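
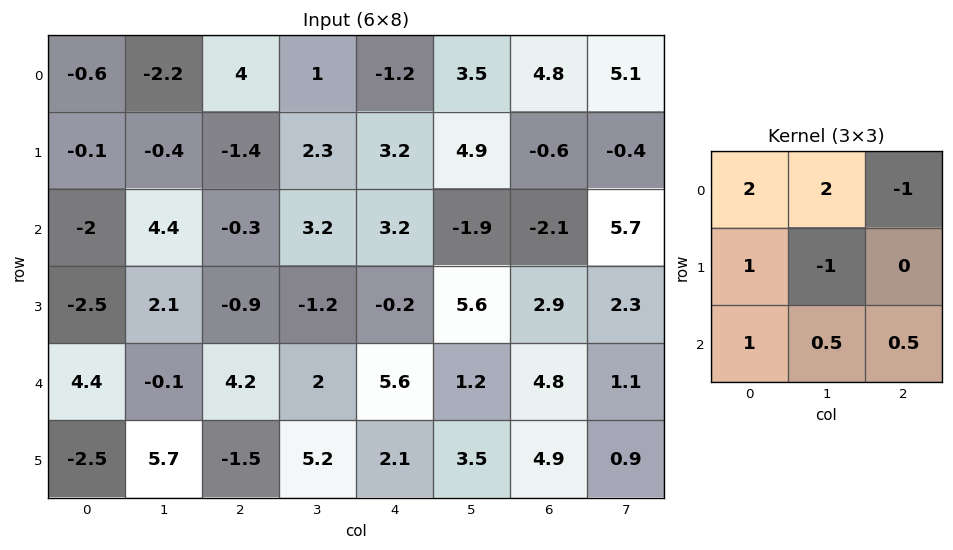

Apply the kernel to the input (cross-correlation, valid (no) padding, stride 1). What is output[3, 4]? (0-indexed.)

18.6

The receptive field on the input at this output position is [-0.2 5.6 2.9 / 5.6 1.2 4.8 / 2.1 3.5 4.9]. Elementwise product with the kernel and sum: -0.2·2 + 5.6·2 + 2.9·-1 + 5.6·1 + 1.2·-1 + 2.1·1 + 3.5·0.5 + 4.9·0.5.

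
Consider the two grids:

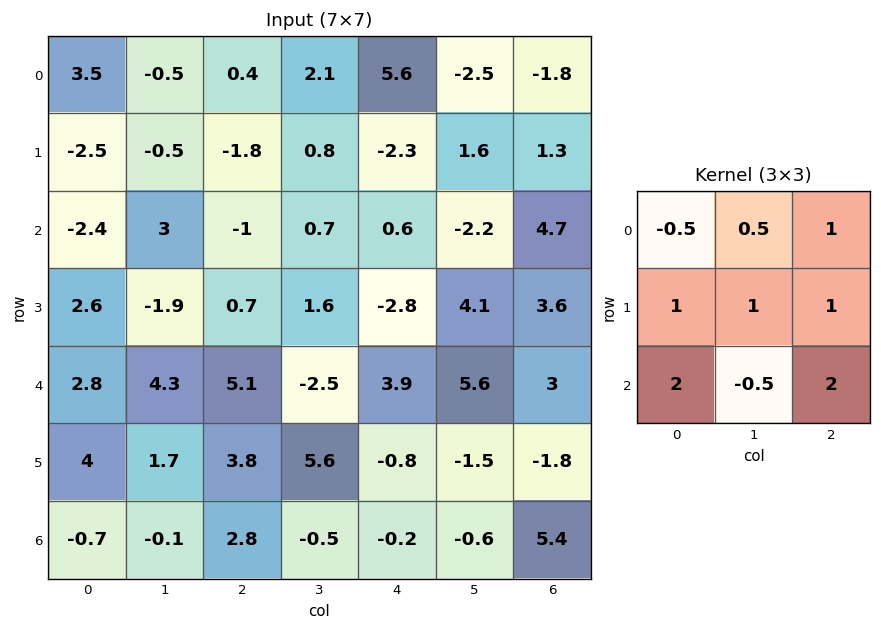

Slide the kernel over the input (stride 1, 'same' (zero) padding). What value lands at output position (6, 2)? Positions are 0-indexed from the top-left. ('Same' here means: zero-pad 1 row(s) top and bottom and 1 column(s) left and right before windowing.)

The receptive field on the zero-padded input at this output position is [1.7 3.8 5.6 / -0.1 2.8 -0.5 / 0 0 0]. Elementwise product with the kernel and sum: 1.7·-0.5 + 3.8·0.5 + 5.6·1 + -0.1·1 + 2.8·1 + -0.5·1 + 0·2 + 0·-0.5 + 0·2.

8.85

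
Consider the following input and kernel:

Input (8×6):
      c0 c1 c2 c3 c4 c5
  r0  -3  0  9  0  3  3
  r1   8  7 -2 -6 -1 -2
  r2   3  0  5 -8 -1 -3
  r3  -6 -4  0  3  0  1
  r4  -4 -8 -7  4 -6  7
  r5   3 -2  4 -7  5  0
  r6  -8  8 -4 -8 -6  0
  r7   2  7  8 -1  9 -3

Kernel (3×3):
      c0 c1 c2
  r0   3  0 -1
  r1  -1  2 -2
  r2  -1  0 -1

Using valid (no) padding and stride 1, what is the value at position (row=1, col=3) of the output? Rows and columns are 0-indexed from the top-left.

The receptive field on the input at this output position is [-6 -1 -2 / -8 -1 -3 / 3 0 1]. Elementwise product with the kernel and sum: -6·3 + -2·-1 + -8·-1 + -1·2 + -3·-2 + 3·-1 + 1·-1.

-8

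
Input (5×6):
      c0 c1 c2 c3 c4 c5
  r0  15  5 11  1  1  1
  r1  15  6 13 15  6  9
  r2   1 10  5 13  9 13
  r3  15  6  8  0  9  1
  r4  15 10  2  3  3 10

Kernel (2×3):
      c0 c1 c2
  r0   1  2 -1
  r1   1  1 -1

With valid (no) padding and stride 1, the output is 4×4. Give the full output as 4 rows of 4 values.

22 30 34 14
20 19 46 27
29 21 21 26
42 31 1 13

Output[0,0]: The receptive field on the input at this output position is [15 5 11 / 15 6 13]. Elementwise product with the kernel and sum: 15·1 + 5·2 + 11·-1 + 15·1 + 6·1 + 13·-1.
Output[0,1]: The receptive field on the input at this output position is [5 11 1 / 6 13 15]. Elementwise product with the kernel and sum: 5·1 + 11·2 + 1·-1 + 6·1 + 13·1 + 15·-1.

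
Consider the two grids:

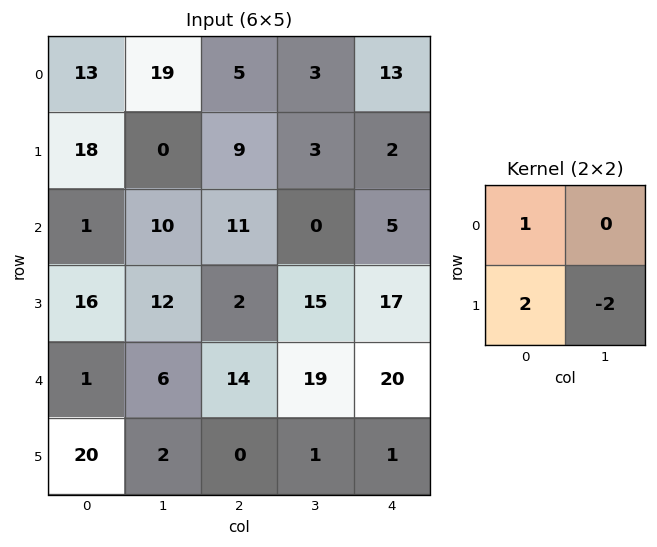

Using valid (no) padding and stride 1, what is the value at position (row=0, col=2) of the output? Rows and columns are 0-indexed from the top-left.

17

The receptive field on the input at this output position is [5 3 / 9 3]. Elementwise product with the kernel and sum: 5·1 + 9·2 + 3·-2.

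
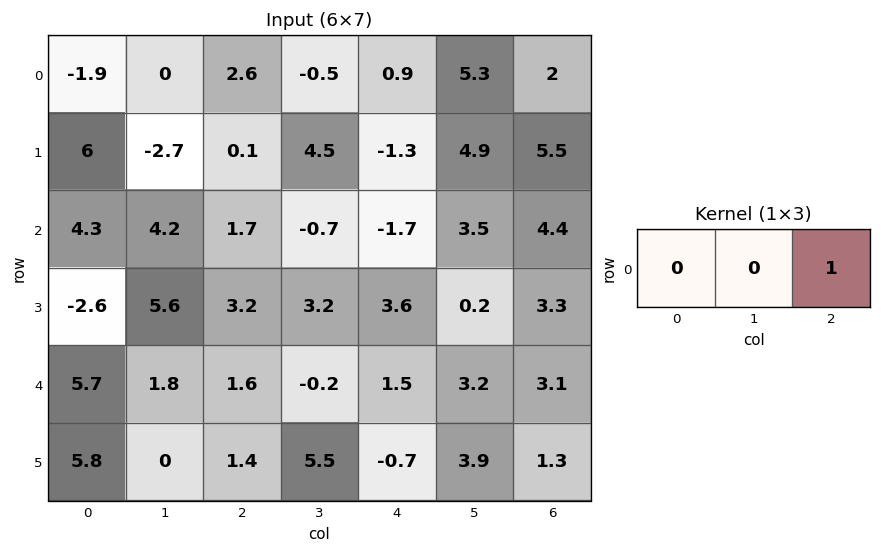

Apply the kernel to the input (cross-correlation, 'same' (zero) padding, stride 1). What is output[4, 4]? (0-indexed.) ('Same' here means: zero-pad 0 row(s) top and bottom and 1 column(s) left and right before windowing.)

3.2

The receptive field on the zero-padded input at this output position is [-0.2 1.5 3.2]. Elementwise product with the kernel and sum: 3.2·1.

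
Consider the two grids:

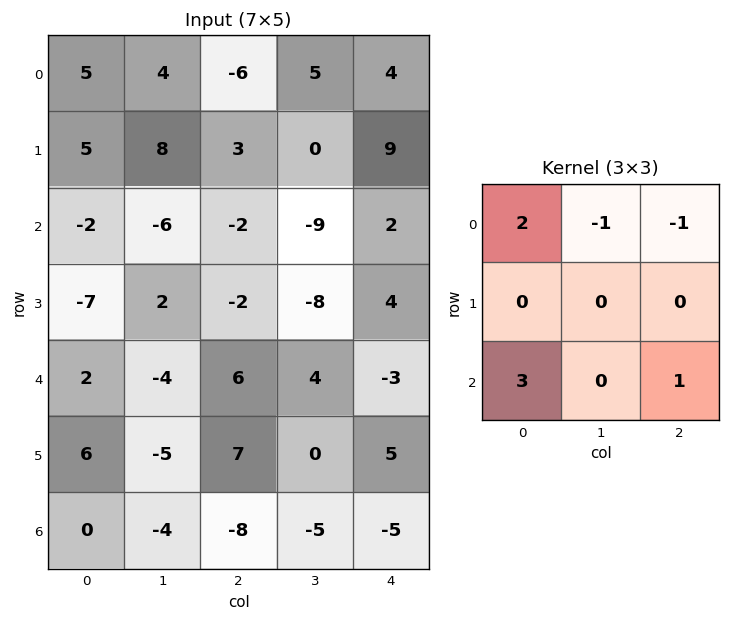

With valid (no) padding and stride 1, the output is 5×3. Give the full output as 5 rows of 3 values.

Output[0,0]: The receptive field on the input at this output position is [5 4 -6 / 5 8 3 / -2 -6 -2]. Elementwise product with the kernel and sum: 5·2 + 4·-1 + -6·-1 + -2·3 + -2·1.
Output[0,1]: The receptive field on the input at this output position is [4 -6 5 / 8 3 0 / -6 -2 -9]. Elementwise product with the kernel and sum: 4·2 + -6·-1 + 5·-1 + -6·3 + -9·1.

4 -18 -25
-24 11 -5
16 -9 18
11 -1 26
-6 -35 -18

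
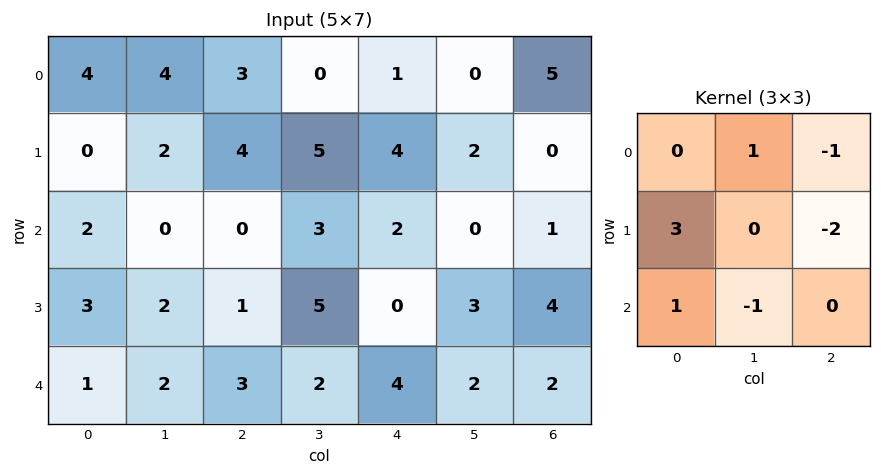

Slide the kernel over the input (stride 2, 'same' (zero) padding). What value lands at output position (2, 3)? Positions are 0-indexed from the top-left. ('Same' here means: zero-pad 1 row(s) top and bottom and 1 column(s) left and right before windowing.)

The receptive field on the zero-padded input at this output position is [3 4 0 / 2 2 0 / 0 0 0]. Elementwise product with the kernel and sum: 4·1 + 0·-1 + 2·3 + 0·-2 + 0·1 + 0·-1.

10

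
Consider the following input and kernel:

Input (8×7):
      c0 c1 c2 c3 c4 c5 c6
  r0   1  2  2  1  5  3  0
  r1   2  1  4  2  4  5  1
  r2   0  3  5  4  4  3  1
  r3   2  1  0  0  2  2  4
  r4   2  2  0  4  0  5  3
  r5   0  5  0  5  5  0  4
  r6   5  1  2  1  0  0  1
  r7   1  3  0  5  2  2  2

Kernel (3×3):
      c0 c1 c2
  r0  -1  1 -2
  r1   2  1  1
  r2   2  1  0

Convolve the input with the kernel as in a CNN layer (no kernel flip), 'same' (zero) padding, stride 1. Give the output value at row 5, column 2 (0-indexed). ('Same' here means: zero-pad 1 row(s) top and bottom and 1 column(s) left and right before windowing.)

The receptive field on the zero-padded input at this output position is [2 0 4 / 5 0 5 / 1 2 1]. Elementwise product with the kernel and sum: 2·-1 + 0·1 + 4·-2 + 5·2 + 0·1 + 5·1 + 1·2 + 2·1.

9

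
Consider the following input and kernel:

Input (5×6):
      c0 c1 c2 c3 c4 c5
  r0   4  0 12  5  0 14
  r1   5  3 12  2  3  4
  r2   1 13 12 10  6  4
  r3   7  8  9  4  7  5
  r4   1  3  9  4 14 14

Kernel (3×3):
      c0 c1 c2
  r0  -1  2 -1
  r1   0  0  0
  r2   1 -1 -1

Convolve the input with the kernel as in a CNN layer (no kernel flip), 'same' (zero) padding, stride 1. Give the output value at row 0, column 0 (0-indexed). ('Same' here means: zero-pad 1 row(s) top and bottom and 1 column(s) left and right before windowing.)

-8

The receptive field on the zero-padded input at this output position is [0 0 0 / 0 4 0 / 0 5 3]. Elementwise product with the kernel and sum: 0·-1 + 0·2 + 0·-1 + 0·1 + 5·-1 + 3·-1.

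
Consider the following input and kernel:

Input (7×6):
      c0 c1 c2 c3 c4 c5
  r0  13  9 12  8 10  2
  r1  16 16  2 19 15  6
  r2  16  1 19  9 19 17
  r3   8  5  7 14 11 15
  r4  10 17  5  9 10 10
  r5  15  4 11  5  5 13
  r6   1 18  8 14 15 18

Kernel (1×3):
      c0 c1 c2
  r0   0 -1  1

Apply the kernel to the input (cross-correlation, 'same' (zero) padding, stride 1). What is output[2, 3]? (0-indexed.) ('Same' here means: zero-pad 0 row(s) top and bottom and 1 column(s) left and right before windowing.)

10

The receptive field on the zero-padded input at this output position is [19 9 19]. Elementwise product with the kernel and sum: 9·-1 + 19·1.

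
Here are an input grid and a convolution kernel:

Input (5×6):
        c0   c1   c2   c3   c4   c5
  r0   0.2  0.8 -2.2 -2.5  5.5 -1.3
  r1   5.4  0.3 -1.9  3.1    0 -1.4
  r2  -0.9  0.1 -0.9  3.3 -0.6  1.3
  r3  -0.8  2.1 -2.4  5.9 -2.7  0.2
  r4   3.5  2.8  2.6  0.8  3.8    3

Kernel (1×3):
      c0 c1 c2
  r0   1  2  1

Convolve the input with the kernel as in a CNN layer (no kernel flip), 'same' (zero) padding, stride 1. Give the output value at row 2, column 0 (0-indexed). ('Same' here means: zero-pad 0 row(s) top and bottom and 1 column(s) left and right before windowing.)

-1.7

The receptive field on the zero-padded input at this output position is [0 -0.9 0.1]. Elementwise product with the kernel and sum: 0·1 + -0.9·2 + 0.1·1.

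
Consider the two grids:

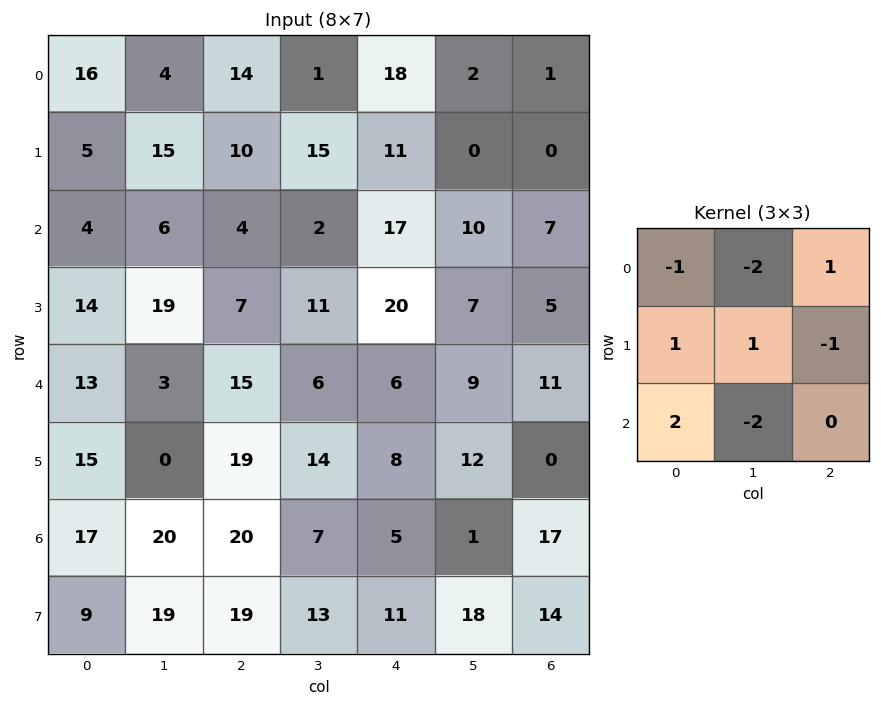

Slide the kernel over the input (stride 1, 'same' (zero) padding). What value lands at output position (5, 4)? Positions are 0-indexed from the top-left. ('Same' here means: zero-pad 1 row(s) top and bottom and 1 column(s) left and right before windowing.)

The receptive field on the zero-padded input at this output position is [6 6 9 / 14 8 12 / 7 5 1]. Elementwise product with the kernel and sum: 6·-1 + 6·-2 + 9·1 + 14·1 + 8·1 + 12·-1 + 7·2 + 5·-2.

5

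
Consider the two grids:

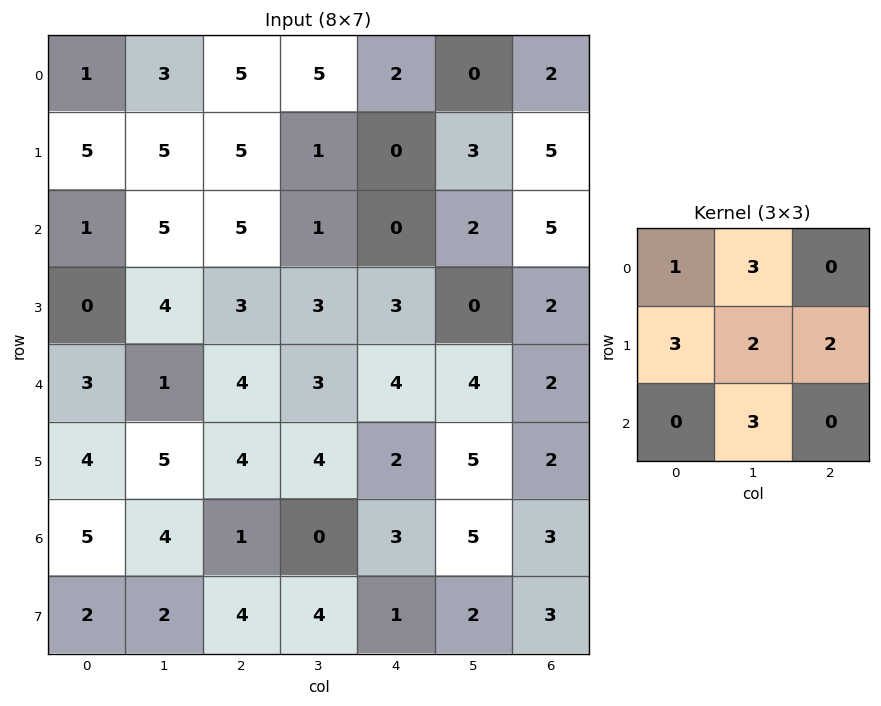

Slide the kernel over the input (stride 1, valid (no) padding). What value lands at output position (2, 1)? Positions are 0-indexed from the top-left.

56

The receptive field on the input at this output position is [5 5 1 / 4 3 3 / 1 4 3]. Elementwise product with the kernel and sum: 5·1 + 5·3 + 4·3 + 3·2 + 3·2 + 4·3.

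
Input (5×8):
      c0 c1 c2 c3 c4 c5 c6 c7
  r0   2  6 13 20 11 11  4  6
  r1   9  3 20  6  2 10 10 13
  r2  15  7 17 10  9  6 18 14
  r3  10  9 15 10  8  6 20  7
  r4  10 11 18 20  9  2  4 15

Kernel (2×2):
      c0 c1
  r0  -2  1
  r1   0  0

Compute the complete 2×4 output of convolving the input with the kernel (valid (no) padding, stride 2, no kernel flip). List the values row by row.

2 -6 -11 -2
-23 -24 -12 -22

Output[0,0]: The receptive field on the input at this output position is [2 6 / 9 3]. Elementwise product with the kernel and sum: 2·-2 + 6·1.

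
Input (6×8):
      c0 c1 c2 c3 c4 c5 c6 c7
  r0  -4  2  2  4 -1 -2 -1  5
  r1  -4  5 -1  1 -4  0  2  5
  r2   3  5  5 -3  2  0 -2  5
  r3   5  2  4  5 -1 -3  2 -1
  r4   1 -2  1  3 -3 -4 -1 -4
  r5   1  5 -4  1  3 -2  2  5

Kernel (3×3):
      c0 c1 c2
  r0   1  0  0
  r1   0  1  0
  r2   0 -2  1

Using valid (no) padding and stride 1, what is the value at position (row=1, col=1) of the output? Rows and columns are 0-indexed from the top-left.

The receptive field on the input at this output position is [5 -1 1 / 5 5 -3 / 2 4 5]. Elementwise product with the kernel and sum: 5·1 + 5·1 + 4·-2 + 5·1.

7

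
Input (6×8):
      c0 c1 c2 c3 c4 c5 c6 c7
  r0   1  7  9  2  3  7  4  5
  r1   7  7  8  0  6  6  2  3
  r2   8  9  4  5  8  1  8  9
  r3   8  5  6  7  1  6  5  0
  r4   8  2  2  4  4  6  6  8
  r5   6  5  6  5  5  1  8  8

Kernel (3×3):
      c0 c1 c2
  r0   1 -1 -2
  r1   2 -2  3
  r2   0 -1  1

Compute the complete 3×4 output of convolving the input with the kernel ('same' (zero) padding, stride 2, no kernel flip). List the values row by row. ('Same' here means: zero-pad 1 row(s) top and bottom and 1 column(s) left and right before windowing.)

Output[0,0]: The receptive field on the zero-padded input at this output position is [0 0 0 / 0 1 7 / 0 7 7]. Elementwise product with the kernel and sum: 0·1 + 0·-1 + 0·-2 + 0·2 + 1·-2 + 7·3 + 7·-1 + 7·1.
Output[0,1]: The receptive field on the zero-padded input at this output position is [0 0 0 / 7 9 2 / 7 8 0]. Elementwise product with the kernel and sum: 0·1 + 0·-1 + 0·-2 + 7·2 + 9·-2 + 2·3 + 8·-1 + 0·1.

19 -6 19 22
-13 25 -16 6
-29 -4 8 25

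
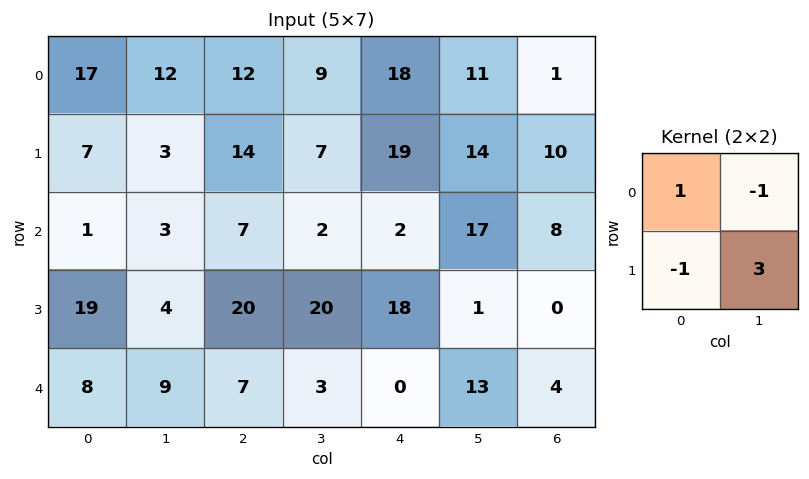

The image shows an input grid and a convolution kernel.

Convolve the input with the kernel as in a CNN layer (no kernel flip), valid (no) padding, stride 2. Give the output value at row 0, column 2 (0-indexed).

30

The receptive field on the input at this output position is [18 11 / 19 14]. Elementwise product with the kernel and sum: 18·1 + 11·-1 + 19·-1 + 14·3.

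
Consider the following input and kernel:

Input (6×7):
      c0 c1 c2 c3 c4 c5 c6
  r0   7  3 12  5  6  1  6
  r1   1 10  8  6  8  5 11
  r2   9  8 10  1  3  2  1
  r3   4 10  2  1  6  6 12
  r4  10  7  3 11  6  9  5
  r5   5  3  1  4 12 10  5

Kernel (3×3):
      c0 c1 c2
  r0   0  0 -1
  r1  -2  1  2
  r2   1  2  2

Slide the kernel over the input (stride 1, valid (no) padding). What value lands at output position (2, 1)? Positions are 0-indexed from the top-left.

18

The receptive field on the input at this output position is [8 10 1 / 10 2 1 / 7 3 11]. Elementwise product with the kernel and sum: 1·-1 + 10·-2 + 2·1 + 1·2 + 7·1 + 3·2 + 11·2.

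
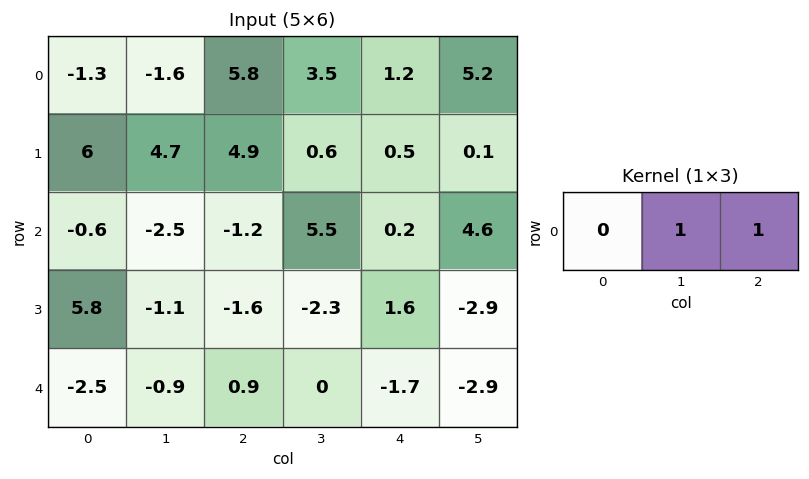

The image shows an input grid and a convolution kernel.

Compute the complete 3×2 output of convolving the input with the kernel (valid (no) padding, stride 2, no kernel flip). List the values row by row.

Output[0,0]: The receptive field on the input at this output position is [-1.3 -1.6 5.8]. Elementwise product with the kernel and sum: -1.6·1 + 5.8·1.
Output[0,1]: The receptive field on the input at this output position is [5.8 3.5 1.2]. Elementwise product with the kernel and sum: 3.5·1 + 1.2·1.

4.2 4.7
-3.7 5.7
0 -1.7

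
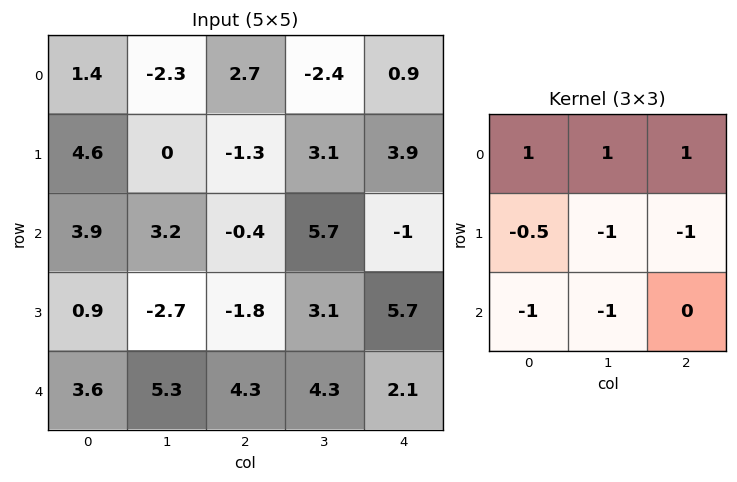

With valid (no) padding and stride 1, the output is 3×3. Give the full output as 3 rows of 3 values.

-6.3 -6.6 -10.45
0.35 -0.6 -0.1
1.85 -1.05 -12.2

Output[0,0]: The receptive field on the input at this output position is [1.4 -2.3 2.7 / 4.6 0 -1.3 / 3.9 3.2 -0.4]. Elementwise product with the kernel and sum: 1.4·1 + -2.3·1 + 2.7·1 + 4.6·-0.5 + 0·-1 + -1.3·-1 + 3.9·-1 + 3.2·-1.
Output[0,1]: The receptive field on the input at this output position is [-2.3 2.7 -2.4 / 0 -1.3 3.1 / 3.2 -0.4 5.7]. Elementwise product with the kernel and sum: -2.3·1 + 2.7·1 + -2.4·1 + 0·-0.5 + -1.3·-1 + 3.1·-1 + 3.2·-1 + -0.4·-1.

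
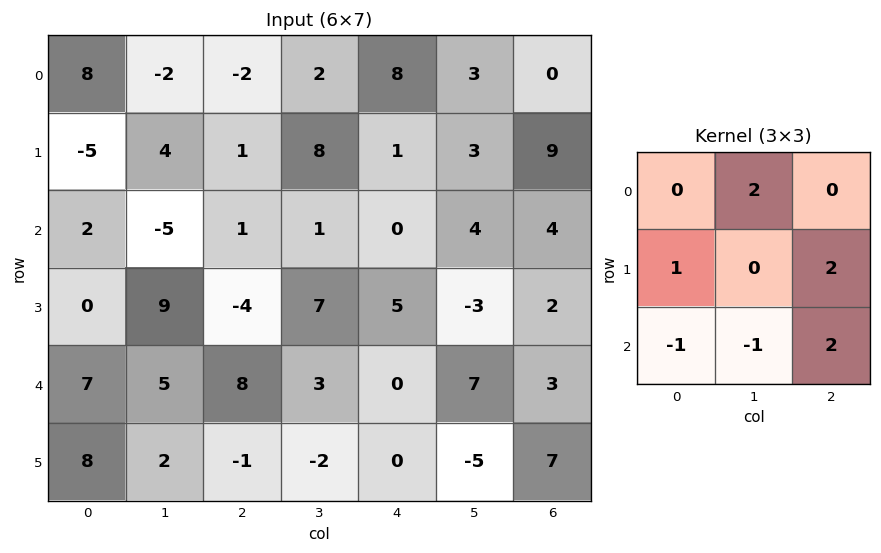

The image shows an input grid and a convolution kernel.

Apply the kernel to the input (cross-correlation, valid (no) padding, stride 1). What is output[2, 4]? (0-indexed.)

The receptive field on the input at this output position is [0 4 4 / 5 -3 2 / 0 7 3]. Elementwise product with the kernel and sum: 4·2 + 5·1 + 2·2 + 0·-1 + 7·-1 + 3·2.

16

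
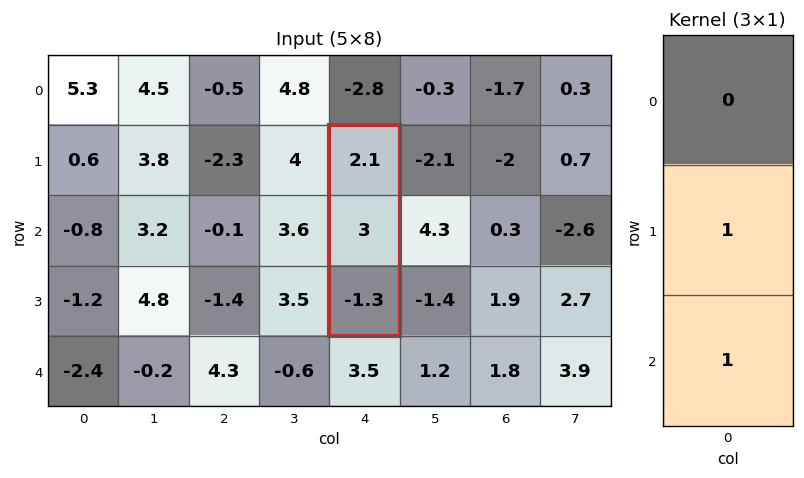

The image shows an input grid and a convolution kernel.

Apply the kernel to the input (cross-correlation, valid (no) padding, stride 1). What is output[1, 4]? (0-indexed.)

The receptive field on the input at this output position is [2.1 / 3 / -1.3]. Elementwise product with the kernel and sum: 3·1 + -1.3·1.

1.7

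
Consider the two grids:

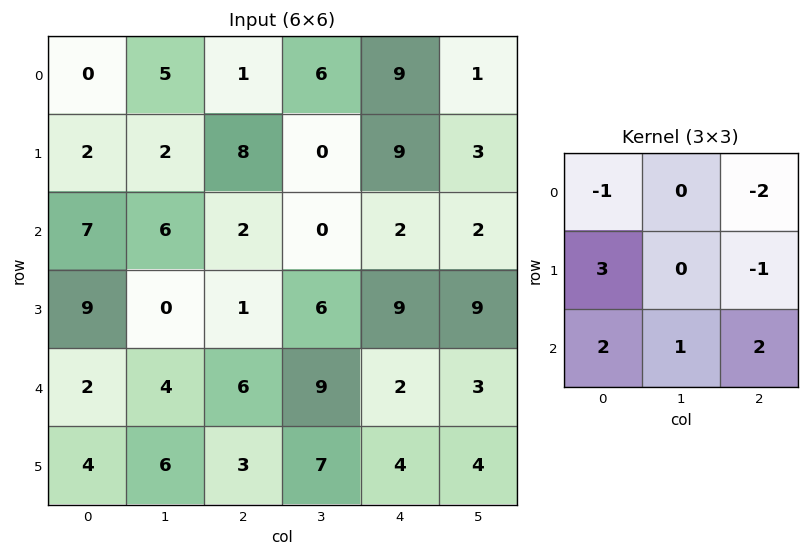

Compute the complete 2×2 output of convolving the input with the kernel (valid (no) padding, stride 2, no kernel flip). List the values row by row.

Output[0,0]: The receptive field on the input at this output position is [0 5 1 / 2 2 8 / 7 6 2]. Elementwise product with the kernel and sum: 0·-1 + 1·-2 + 2·3 + 8·-1 + 7·2 + 6·1 + 2·2.
Output[0,1]: The receptive field on the input at this output position is [1 6 9 / 8 0 9 / 2 0 2]. Elementwise product with the kernel and sum: 1·-1 + 9·-2 + 8·3 + 9·-1 + 2·2 + 0·1 + 2·2.

20 4
35 13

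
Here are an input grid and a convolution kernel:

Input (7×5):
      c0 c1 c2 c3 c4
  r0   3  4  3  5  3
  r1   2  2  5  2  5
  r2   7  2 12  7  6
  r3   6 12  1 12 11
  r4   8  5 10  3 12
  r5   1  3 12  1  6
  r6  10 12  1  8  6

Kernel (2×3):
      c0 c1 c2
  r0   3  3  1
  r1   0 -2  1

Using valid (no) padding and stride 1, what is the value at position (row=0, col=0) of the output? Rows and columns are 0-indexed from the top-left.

The receptive field on the input at this output position is [3 4 3 / 2 2 5]. Elementwise product with the kernel and sum: 3·3 + 4·3 + 3·1 + 2·-2 + 5·1.

25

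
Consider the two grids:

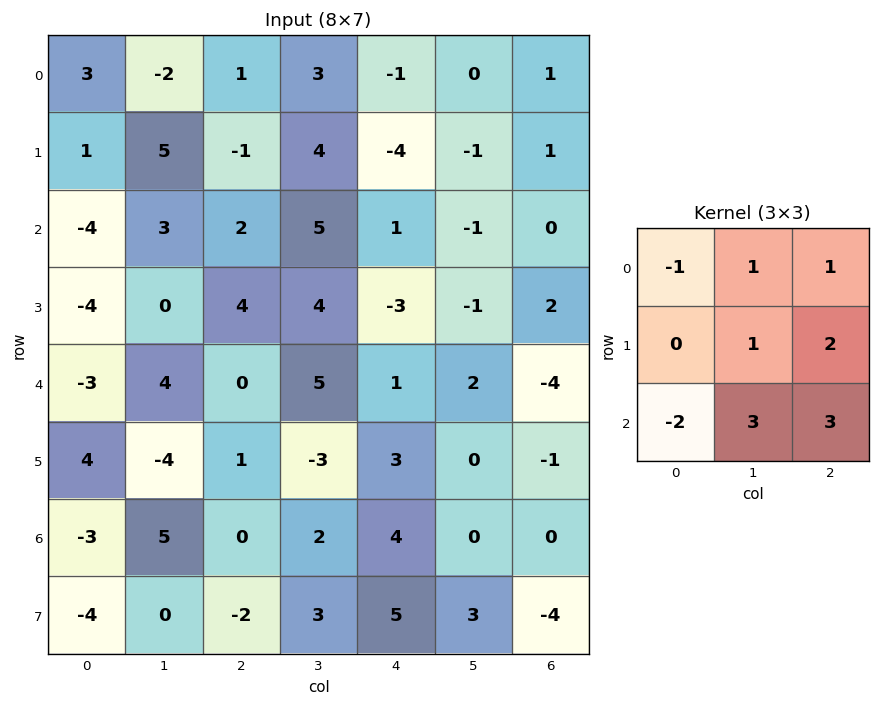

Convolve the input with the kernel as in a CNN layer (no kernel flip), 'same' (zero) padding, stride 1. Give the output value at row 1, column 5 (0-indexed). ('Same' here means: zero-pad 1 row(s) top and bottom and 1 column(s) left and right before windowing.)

-2

The receptive field on the zero-padded input at this output position is [-1 0 1 / -4 -1 1 / 1 -1 0]. Elementwise product with the kernel and sum: -1·-1 + 0·1 + 1·1 + -1·1 + 1·2 + 1·-2 + -1·3 + 0·3.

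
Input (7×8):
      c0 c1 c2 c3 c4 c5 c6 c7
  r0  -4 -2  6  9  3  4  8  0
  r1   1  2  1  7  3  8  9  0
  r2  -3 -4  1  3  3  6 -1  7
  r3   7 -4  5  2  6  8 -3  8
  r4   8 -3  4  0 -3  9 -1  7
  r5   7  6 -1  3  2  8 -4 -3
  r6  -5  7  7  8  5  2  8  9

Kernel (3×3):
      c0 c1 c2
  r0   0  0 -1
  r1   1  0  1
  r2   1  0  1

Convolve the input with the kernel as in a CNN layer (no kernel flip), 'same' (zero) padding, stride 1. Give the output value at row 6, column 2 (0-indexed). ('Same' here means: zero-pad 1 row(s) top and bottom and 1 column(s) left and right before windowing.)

The receptive field on the zero-padded input at this output position is [6 -1 3 / 7 7 8 / 0 0 0]. Elementwise product with the kernel and sum: 3·-1 + 7·1 + 8·1 + 0·1 + 0·1.

12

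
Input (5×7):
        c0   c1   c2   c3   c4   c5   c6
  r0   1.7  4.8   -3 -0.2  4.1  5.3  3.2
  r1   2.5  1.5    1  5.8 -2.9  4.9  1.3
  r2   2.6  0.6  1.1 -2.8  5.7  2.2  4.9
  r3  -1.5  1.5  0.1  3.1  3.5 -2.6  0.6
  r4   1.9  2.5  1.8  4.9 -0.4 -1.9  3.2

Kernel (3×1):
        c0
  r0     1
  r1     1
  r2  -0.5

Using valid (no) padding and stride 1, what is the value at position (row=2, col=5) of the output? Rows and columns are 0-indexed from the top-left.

The receptive field on the input at this output position is [2.2 / -2.6 / -1.9]. Elementwise product with the kernel and sum: 2.2·1 + -2.6·1 + -1.9·-0.5.

0.55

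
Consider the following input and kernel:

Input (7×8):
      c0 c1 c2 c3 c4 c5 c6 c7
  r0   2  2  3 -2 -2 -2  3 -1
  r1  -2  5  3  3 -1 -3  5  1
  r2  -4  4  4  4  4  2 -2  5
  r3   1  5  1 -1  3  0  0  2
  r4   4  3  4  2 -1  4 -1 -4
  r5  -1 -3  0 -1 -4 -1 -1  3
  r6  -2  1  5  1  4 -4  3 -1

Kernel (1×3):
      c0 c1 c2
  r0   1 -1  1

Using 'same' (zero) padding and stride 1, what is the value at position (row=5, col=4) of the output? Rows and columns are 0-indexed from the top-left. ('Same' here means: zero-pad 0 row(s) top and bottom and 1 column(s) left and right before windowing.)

The receptive field on the zero-padded input at this output position is [-1 -4 -1]. Elementwise product with the kernel and sum: -1·1 + -4·-1 + -1·1.

2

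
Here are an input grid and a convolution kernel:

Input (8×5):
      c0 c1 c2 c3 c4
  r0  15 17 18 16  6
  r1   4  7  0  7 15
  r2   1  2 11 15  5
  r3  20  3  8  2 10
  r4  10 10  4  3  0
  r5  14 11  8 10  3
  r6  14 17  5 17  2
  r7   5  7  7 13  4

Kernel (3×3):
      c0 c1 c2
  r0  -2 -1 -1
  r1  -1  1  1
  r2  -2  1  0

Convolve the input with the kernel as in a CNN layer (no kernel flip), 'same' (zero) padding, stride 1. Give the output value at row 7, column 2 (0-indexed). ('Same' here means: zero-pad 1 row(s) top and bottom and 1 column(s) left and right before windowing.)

The receptive field on the zero-padded input at this output position is [17 5 17 / 7 7 13 / 0 0 0]. Elementwise product with the kernel and sum: 17·-2 + 5·-1 + 17·-1 + 7·-1 + 7·1 + 13·1 + 0·-2 + 0·1.

-43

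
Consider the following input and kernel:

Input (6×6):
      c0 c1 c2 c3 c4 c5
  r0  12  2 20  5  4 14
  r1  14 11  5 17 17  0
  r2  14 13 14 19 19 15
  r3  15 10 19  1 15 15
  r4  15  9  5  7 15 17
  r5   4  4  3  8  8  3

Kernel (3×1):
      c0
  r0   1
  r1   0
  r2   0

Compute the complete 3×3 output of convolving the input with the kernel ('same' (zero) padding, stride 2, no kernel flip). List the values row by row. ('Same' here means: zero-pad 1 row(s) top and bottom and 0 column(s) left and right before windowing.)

Output[0,0]: The receptive field on the zero-padded input at this output position is [0 / 12 / 14]. Elementwise product with the kernel and sum: 0·1.
Output[0,1]: The receptive field on the zero-padded input at this output position is [0 / 20 / 5]. Elementwise product with the kernel and sum: 0·1.

0 0 0
14 5 17
15 19 15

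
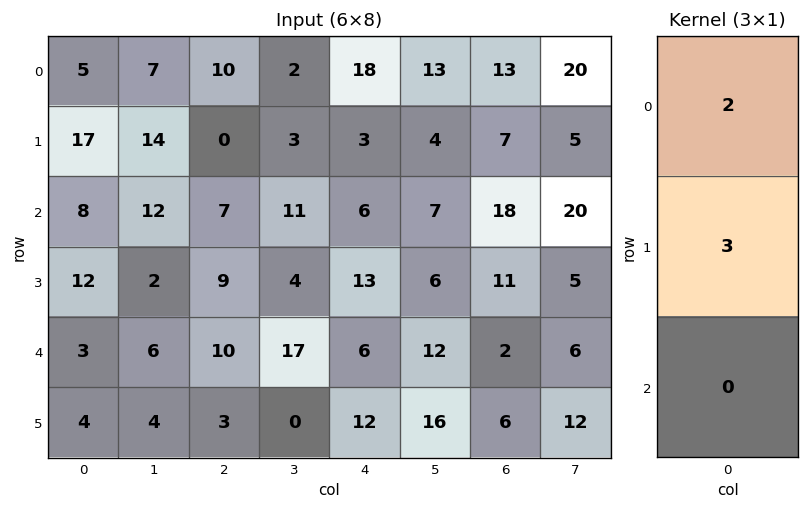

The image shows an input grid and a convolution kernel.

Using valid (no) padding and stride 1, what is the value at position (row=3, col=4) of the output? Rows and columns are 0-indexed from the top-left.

44

The receptive field on the input at this output position is [13 / 6 / 12]. Elementwise product with the kernel and sum: 13·2 + 6·3.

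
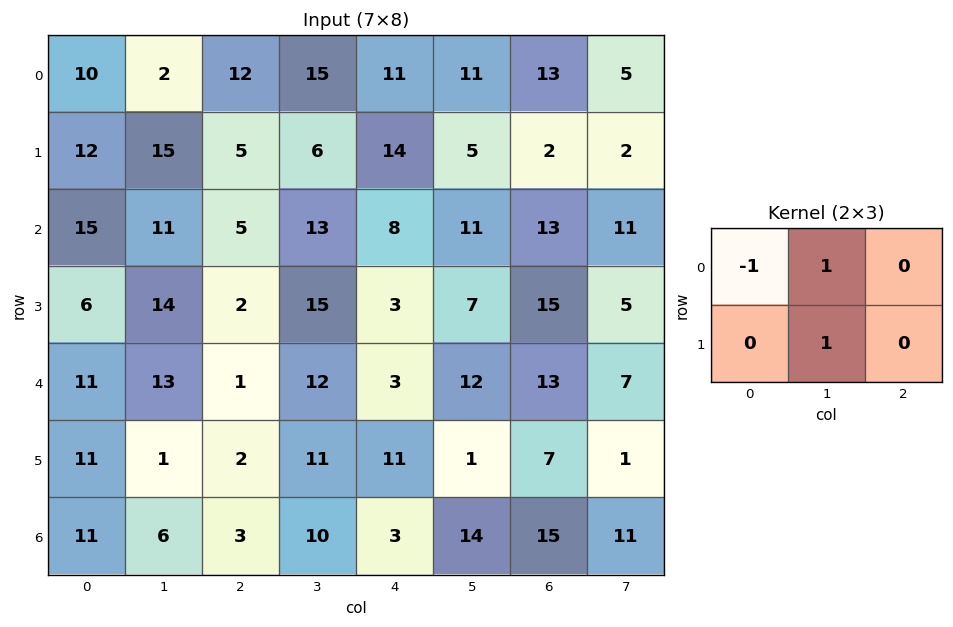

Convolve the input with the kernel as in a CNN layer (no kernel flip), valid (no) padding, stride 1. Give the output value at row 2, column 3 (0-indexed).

The receptive field on the input at this output position is [13 8 11 / 15 3 7]. Elementwise product with the kernel and sum: 13·-1 + 8·1 + 3·1.

-2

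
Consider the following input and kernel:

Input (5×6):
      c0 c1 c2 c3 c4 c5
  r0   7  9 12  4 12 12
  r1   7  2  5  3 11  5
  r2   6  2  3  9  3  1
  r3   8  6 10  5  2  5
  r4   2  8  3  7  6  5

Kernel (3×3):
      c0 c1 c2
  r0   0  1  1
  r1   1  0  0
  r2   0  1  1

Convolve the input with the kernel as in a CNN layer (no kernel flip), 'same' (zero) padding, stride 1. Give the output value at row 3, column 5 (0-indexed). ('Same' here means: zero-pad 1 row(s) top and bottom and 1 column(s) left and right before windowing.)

8

The receptive field on the zero-padded input at this output position is [3 1 0 / 2 5 0 / 6 5 0]. Elementwise product with the kernel and sum: 1·1 + 0·1 + 2·1 + 5·1 + 0·1.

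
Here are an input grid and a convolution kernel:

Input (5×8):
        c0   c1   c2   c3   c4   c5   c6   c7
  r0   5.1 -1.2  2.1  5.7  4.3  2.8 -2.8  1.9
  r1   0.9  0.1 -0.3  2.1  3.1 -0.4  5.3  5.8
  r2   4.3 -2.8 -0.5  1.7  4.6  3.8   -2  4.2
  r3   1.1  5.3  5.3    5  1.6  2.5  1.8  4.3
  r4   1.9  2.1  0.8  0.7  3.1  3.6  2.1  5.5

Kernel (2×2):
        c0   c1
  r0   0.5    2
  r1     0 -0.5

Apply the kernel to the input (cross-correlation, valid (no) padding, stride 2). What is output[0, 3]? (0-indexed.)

-0.5

The receptive field on the input at this output position is [-2.8 1.9 / 5.3 5.8]. Elementwise product with the kernel and sum: -2.8·0.5 + 1.9·2 + 5.8·-0.5.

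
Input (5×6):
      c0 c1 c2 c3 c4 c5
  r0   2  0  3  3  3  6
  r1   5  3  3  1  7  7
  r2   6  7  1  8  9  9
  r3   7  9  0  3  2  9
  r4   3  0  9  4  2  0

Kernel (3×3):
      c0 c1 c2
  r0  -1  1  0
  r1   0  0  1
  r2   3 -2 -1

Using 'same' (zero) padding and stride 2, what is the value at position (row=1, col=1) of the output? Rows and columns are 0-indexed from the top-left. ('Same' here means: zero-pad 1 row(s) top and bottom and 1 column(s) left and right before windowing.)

32

The receptive field on the zero-padded input at this output position is [3 3 1 / 7 1 8 / 9 0 3]. Elementwise product with the kernel and sum: 3·-1 + 3·1 + 8·1 + 9·3 + 0·-2 + 3·-1.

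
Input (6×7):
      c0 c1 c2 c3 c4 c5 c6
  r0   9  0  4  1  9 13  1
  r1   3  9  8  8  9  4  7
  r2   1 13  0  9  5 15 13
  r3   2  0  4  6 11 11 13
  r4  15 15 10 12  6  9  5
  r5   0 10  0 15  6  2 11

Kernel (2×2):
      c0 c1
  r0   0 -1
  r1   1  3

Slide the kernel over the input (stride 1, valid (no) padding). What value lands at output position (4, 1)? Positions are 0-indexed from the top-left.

The receptive field on the input at this output position is [15 10 / 10 0]. Elementwise product with the kernel and sum: 10·-1 + 10·1 + 0·3.

0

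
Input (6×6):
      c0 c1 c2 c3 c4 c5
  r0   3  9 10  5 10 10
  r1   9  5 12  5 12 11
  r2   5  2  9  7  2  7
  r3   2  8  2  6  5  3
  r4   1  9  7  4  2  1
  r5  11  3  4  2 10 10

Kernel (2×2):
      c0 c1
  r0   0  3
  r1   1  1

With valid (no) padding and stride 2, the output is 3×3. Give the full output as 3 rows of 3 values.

Output[0,0]: The receptive field on the input at this output position is [3 9 / 9 5]. Elementwise product with the kernel and sum: 9·3 + 9·1 + 5·1.
Output[0,1]: The receptive field on the input at this output position is [10 5 / 12 5]. Elementwise product with the kernel and sum: 5·3 + 12·1 + 5·1.

41 32 53
16 29 29
41 18 23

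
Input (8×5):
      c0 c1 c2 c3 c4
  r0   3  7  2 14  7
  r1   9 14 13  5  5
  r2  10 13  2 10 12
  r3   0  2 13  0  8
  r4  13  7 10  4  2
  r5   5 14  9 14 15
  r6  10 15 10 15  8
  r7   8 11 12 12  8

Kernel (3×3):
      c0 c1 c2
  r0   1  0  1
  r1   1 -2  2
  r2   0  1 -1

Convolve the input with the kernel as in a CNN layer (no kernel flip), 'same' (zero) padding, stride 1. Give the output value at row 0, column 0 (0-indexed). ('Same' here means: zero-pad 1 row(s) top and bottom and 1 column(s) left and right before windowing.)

The receptive field on the zero-padded input at this output position is [0 0 0 / 0 3 7 / 0 9 14]. Elementwise product with the kernel and sum: 0·1 + 0·1 + 0·1 + 3·-2 + 7·2 + 9·1 + 14·-1.

3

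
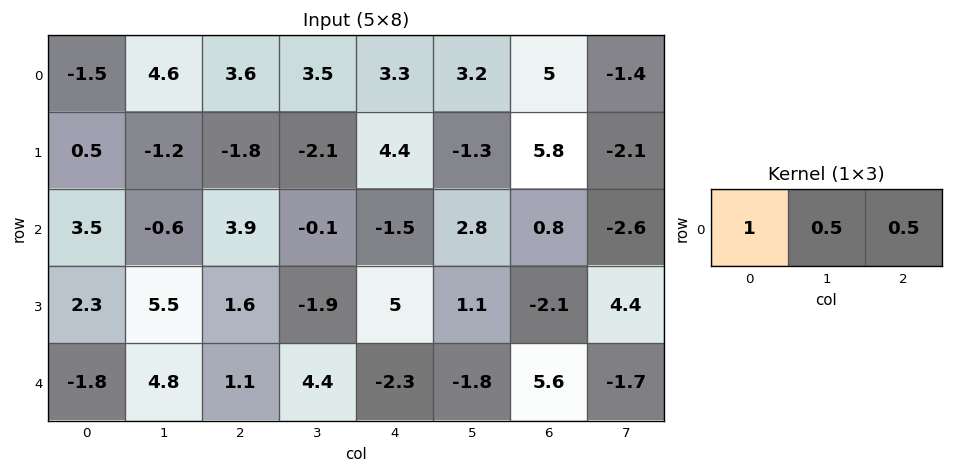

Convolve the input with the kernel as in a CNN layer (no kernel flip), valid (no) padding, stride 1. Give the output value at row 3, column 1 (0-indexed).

The receptive field on the input at this output position is [5.5 1.6 -1.9]. Elementwise product with the kernel and sum: 5.5·1 + 1.6·0.5 + -1.9·0.5.

5.35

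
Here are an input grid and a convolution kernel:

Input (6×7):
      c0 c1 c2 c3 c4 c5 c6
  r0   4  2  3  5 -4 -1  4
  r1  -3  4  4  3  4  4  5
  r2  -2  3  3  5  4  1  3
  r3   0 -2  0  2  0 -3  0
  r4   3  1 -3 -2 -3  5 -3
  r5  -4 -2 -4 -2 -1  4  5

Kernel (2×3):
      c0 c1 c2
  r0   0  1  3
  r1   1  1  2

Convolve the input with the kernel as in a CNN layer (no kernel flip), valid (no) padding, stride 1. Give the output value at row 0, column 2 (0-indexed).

8

The receptive field on the input at this output position is [3 5 -4 / 4 3 4]. Elementwise product with the kernel and sum: 5·1 + -4·3 + 4·1 + 3·1 + 4·2.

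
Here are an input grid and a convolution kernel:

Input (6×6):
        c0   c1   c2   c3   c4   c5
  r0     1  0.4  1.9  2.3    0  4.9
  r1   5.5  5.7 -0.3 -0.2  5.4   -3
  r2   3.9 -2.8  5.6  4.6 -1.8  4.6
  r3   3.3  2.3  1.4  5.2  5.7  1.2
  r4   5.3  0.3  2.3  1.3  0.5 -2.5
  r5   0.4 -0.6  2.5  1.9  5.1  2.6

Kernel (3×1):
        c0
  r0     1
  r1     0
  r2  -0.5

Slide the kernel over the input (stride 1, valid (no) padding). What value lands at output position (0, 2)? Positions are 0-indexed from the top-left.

-0.9

The receptive field on the input at this output position is [1.9 / -0.3 / 5.6]. Elementwise product with the kernel and sum: 1.9·1 + 5.6·-0.5.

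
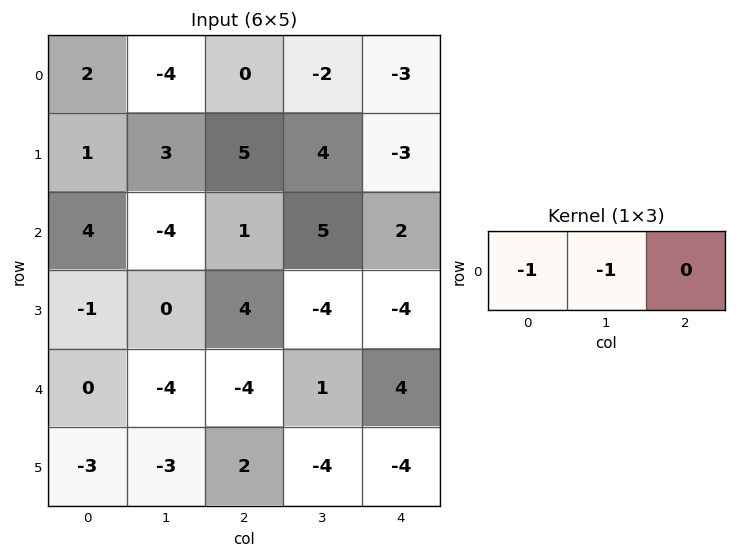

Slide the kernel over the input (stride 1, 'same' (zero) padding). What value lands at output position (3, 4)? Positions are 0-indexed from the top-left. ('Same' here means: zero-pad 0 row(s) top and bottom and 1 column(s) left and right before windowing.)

8

The receptive field on the zero-padded input at this output position is [-4 -4 0]. Elementwise product with the kernel and sum: -4·-1 + -4·-1.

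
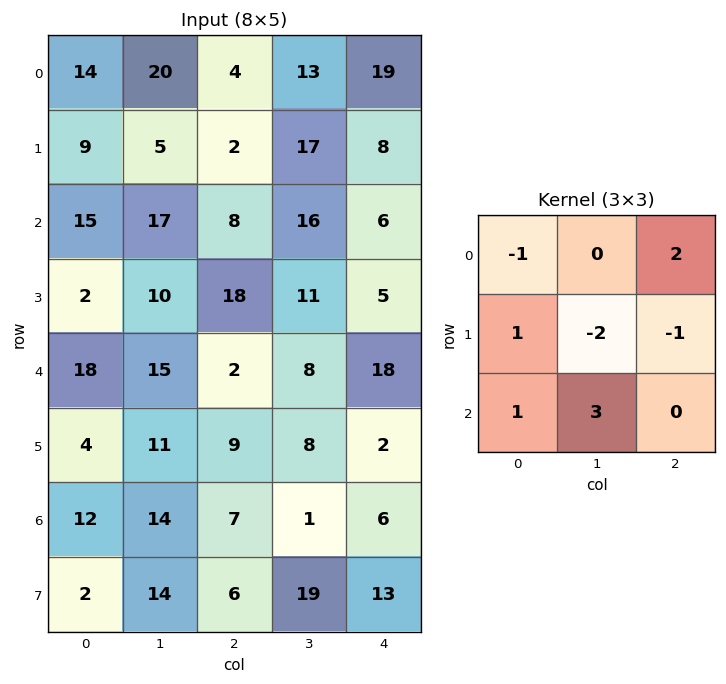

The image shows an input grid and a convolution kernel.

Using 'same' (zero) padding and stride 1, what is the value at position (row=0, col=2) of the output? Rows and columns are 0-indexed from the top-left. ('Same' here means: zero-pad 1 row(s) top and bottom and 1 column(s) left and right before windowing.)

The receptive field on the zero-padded input at this output position is [0 0 0 / 20 4 13 / 5 2 17]. Elementwise product with the kernel and sum: 0·-1 + 0·2 + 20·1 + 4·-2 + 13·-1 + 5·1 + 2·3.

10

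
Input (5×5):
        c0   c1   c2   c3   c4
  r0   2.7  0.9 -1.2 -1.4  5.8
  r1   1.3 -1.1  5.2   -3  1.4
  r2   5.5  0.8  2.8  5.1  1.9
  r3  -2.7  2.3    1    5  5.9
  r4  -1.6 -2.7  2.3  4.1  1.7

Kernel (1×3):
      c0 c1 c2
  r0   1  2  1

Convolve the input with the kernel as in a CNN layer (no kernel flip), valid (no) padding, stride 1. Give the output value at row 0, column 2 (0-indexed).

The receptive field on the input at this output position is [-1.2 -1.4 5.8]. Elementwise product with the kernel and sum: -1.2·1 + -1.4·2 + 5.8·1.

1.8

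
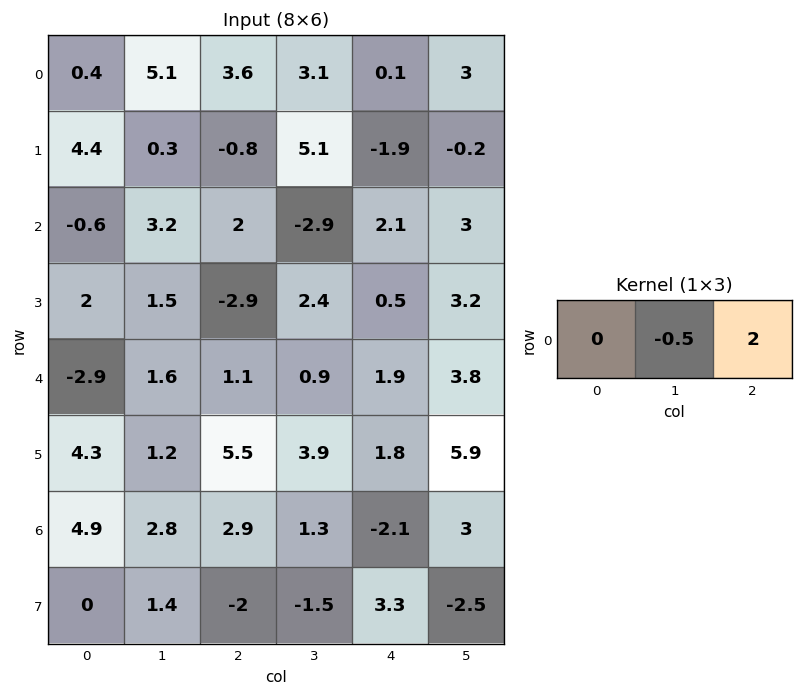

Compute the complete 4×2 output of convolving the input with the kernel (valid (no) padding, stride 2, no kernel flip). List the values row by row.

4.65 -1.35
2.4 5.65
1.4 3.35
4.4 -4.85

Output[0,0]: The receptive field on the input at this output position is [0.4 5.1 3.6]. Elementwise product with the kernel and sum: 5.1·-0.5 + 3.6·2.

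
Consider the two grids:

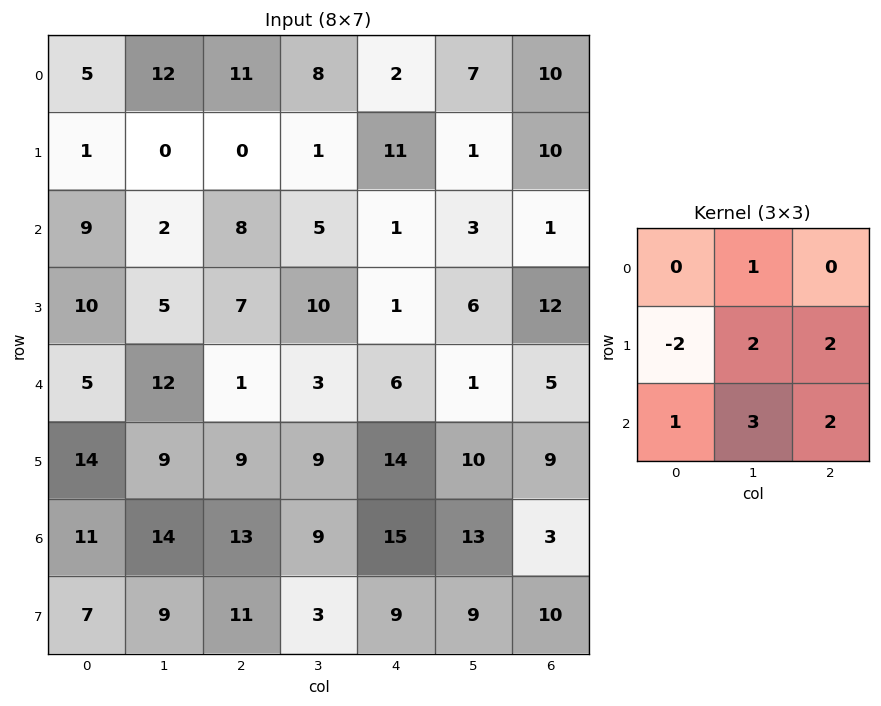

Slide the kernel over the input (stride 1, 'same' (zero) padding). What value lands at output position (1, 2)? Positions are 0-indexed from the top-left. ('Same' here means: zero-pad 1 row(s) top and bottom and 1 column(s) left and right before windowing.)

49

The receptive field on the zero-padded input at this output position is [12 11 8 / 0 0 1 / 2 8 5]. Elementwise product with the kernel and sum: 11·1 + 0·-2 + 0·2 + 1·2 + 2·1 + 8·3 + 5·2.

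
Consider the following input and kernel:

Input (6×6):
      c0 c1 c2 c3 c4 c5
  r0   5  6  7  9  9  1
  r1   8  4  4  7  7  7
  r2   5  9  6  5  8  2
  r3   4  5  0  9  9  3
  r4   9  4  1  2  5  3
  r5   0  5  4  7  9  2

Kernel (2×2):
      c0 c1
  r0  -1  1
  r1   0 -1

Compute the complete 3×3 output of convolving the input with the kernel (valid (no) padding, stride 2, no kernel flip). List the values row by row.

Output[0,0]: The receptive field on the input at this output position is [5 6 / 8 4]. Elementwise product with the kernel and sum: 5·-1 + 6·1 + 4·-1.

-3 -5 -15
-1 -10 -9
-10 -6 -4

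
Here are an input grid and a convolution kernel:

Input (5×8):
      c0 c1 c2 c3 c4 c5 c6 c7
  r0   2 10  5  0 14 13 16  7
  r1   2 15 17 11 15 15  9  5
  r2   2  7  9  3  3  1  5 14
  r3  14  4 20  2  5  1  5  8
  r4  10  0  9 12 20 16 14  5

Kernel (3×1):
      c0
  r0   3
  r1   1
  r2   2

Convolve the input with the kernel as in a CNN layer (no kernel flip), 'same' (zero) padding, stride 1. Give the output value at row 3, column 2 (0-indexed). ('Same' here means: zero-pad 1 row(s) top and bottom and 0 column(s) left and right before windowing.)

The receptive field on the zero-padded input at this output position is [9 / 20 / 9]. Elementwise product with the kernel and sum: 9·3 + 20·1 + 9·2.

65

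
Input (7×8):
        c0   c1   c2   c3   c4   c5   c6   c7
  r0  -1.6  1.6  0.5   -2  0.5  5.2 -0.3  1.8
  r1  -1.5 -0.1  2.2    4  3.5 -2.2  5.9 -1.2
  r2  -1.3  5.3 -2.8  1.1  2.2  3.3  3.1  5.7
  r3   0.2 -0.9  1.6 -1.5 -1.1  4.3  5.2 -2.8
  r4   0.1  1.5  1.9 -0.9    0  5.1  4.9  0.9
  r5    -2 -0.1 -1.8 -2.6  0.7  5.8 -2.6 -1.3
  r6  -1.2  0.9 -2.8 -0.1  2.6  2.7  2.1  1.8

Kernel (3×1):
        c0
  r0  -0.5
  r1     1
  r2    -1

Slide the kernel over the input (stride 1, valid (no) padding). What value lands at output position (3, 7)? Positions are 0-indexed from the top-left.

3.6

The receptive field on the input at this output position is [-2.8 / 0.9 / -1.3]. Elementwise product with the kernel and sum: -2.8·-0.5 + 0.9·1 + -1.3·-1.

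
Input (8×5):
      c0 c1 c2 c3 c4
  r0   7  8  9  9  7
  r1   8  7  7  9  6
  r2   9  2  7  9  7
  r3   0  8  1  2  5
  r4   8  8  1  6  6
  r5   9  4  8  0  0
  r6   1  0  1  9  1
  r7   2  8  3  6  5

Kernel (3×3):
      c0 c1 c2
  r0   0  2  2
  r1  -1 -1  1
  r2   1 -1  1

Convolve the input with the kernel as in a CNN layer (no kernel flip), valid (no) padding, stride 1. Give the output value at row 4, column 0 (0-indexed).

15

The receptive field on the input at this output position is [8 8 1 / 9 4 8 / 1 0 1]. Elementwise product with the kernel and sum: 8·2 + 1·2 + 9·-1 + 4·-1 + 8·1 + 1·1 + 0·-1 + 1·1.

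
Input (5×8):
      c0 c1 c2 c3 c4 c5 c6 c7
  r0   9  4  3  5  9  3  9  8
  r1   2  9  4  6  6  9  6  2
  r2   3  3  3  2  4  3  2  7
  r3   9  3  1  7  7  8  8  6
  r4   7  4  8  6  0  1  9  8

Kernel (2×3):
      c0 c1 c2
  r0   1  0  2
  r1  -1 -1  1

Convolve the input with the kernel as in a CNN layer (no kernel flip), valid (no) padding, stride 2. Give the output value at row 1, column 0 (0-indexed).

-2

The receptive field on the input at this output position is [3 3 3 / 9 3 1]. Elementwise product with the kernel and sum: 3·1 + 3·2 + 9·-1 + 3·-1 + 1·1.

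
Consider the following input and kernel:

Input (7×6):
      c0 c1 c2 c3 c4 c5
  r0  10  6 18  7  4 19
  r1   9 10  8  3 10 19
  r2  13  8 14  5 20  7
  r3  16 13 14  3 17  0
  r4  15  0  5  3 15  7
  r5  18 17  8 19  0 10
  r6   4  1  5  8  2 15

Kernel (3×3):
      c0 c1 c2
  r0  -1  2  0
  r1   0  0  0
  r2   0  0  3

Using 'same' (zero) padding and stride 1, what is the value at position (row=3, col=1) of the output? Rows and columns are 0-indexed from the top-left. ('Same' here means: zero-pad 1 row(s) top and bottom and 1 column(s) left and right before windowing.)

18

The receptive field on the zero-padded input at this output position is [13 8 14 / 16 13 14 / 15 0 5]. Elementwise product with the kernel and sum: 13·-1 + 8·2 + 5·3.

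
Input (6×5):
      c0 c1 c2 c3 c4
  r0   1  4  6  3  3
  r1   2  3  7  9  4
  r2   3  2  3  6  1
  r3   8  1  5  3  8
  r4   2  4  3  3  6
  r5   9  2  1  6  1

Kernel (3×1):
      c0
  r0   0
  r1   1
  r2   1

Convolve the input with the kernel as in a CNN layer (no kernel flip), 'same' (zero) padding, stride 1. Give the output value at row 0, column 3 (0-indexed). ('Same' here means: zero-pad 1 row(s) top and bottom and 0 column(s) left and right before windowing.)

The receptive field on the zero-padded input at this output position is [0 / 3 / 9]. Elementwise product with the kernel and sum: 3·1 + 9·1.

12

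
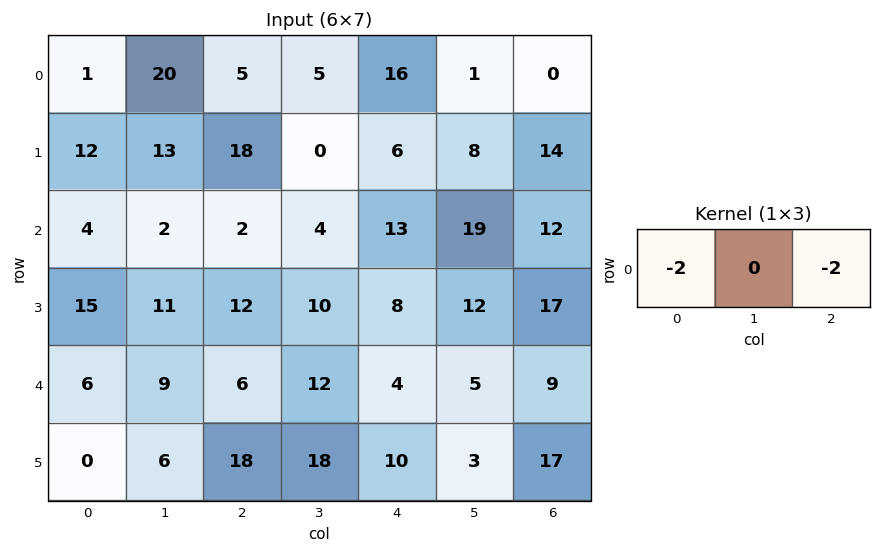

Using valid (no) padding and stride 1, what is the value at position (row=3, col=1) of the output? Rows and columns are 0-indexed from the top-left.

The receptive field on the input at this output position is [11 12 10]. Elementwise product with the kernel and sum: 11·-2 + 10·-2.

-42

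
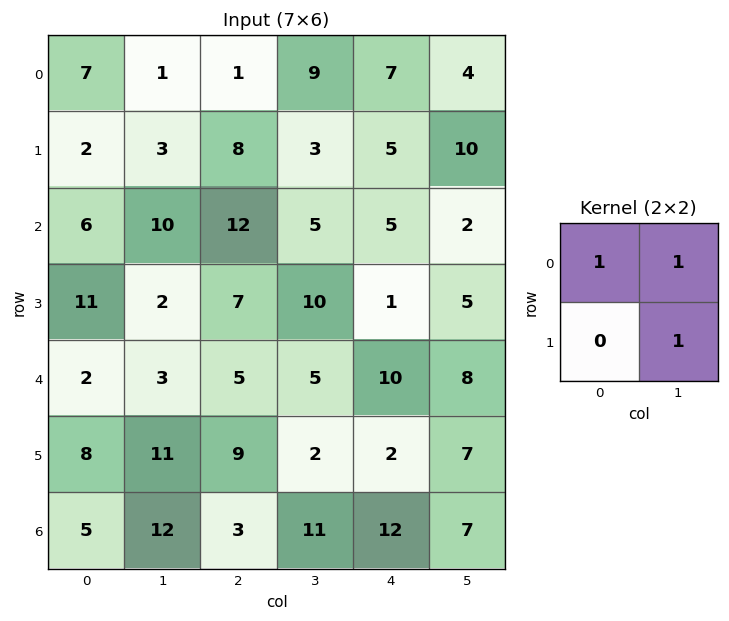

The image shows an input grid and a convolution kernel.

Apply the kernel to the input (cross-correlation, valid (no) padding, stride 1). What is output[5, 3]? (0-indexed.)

The receptive field on the input at this output position is [2 2 / 11 12]. Elementwise product with the kernel and sum: 2·1 + 2·1 + 12·1.

16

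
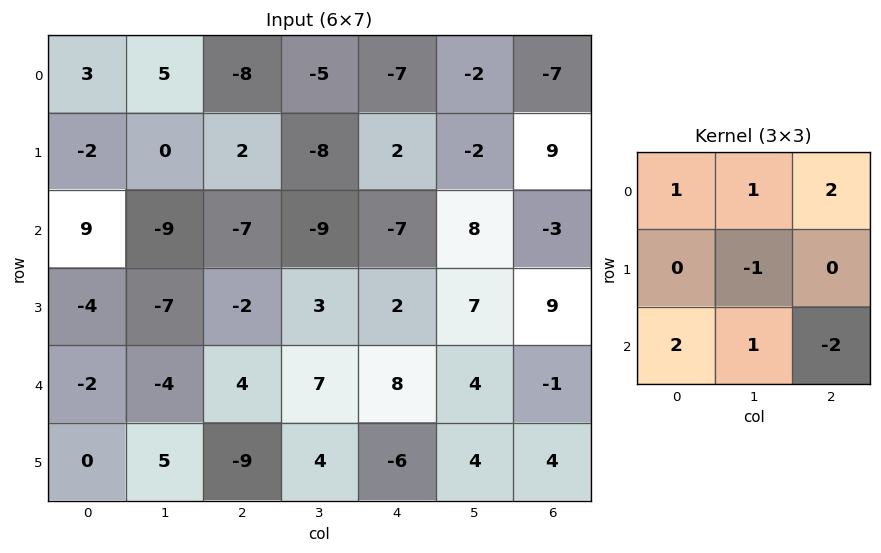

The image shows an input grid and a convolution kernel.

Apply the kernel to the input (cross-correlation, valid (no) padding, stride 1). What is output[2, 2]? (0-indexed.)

-34

The receptive field on the input at this output position is [-7 -9 -7 / -2 3 2 / 4 7 8]. Elementwise product with the kernel and sum: -7·1 + -9·1 + -7·2 + 3·-1 + 4·2 + 7·1 + 8·-2.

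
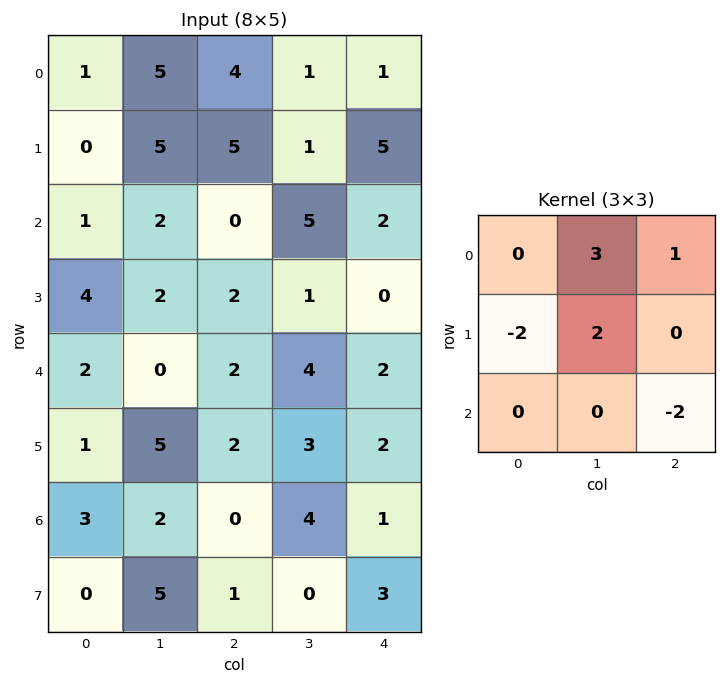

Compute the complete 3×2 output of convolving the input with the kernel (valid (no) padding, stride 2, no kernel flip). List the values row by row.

29 -8
-2 11
10 14

Output[0,0]: The receptive field on the input at this output position is [1 5 4 / 0 5 5 / 1 2 0]. Elementwise product with the kernel and sum: 5·3 + 4·1 + 0·-2 + 5·2 + 0·-2.
Output[0,1]: The receptive field on the input at this output position is [4 1 1 / 5 1 5 / 0 5 2]. Elementwise product with the kernel and sum: 1·3 + 1·1 + 5·-2 + 1·2 + 2·-2.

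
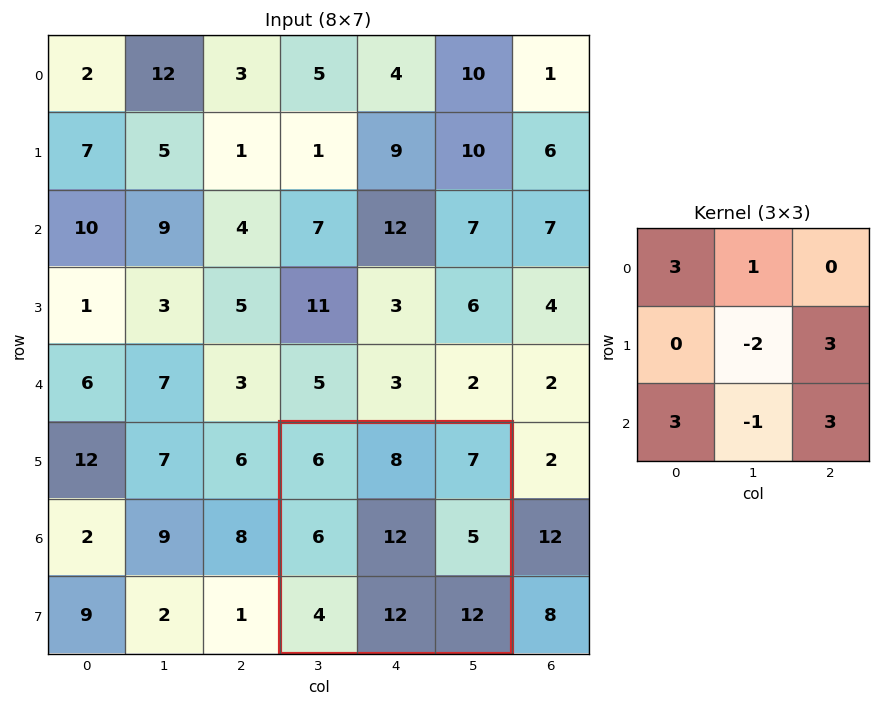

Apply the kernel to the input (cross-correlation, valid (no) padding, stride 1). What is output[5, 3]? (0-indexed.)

53

The receptive field on the input at this output position is [6 8 7 / 6 12 5 / 4 12 12]. Elementwise product with the kernel and sum: 6·3 + 8·1 + 12·-2 + 5·3 + 4·3 + 12·-1 + 12·3.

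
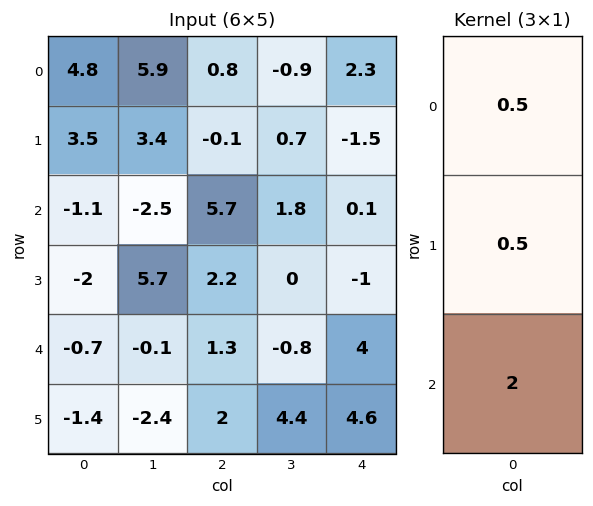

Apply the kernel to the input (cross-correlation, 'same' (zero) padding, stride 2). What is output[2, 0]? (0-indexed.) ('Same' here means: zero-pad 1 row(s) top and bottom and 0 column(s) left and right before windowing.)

-4.15

The receptive field on the zero-padded input at this output position is [-2 / -0.7 / -1.4]. Elementwise product with the kernel and sum: -2·0.5 + -0.7·0.5 + -1.4·2.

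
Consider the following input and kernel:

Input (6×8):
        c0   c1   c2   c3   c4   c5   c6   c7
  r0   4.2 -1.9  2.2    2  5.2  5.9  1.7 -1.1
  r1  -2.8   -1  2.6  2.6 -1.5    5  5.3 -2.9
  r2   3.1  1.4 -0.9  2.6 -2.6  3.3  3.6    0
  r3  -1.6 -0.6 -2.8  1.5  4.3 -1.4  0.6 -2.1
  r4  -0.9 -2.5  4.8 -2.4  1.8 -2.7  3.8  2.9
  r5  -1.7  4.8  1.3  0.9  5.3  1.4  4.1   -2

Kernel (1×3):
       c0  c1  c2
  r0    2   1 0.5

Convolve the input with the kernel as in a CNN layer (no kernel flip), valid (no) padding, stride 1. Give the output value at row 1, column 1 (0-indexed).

1.9

The receptive field on the input at this output position is [-1 2.6 2.6]. Elementwise product with the kernel and sum: -1·2 + 2.6·1 + 2.6·0.5.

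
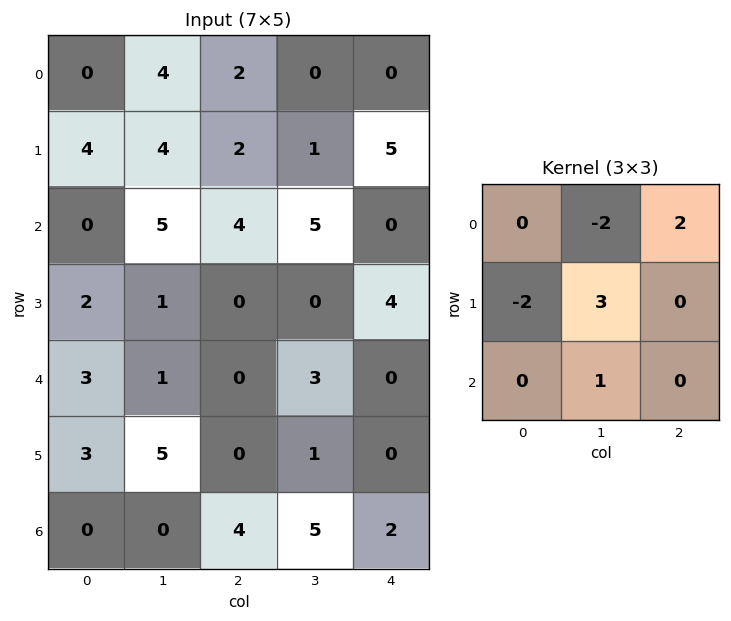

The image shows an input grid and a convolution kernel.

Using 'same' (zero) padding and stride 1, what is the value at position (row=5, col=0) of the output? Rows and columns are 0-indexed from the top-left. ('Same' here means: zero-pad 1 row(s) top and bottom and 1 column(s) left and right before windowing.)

5

The receptive field on the zero-padded input at this output position is [0 3 1 / 0 3 5 / 0 0 0]. Elementwise product with the kernel and sum: 3·-2 + 1·2 + 0·-2 + 3·3 + 0·1.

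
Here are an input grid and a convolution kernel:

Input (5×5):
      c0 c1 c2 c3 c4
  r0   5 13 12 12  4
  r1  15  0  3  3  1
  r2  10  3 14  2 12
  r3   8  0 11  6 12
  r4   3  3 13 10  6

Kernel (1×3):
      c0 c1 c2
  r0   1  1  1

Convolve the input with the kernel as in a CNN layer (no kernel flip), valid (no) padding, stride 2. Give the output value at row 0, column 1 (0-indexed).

28

The receptive field on the input at this output position is [12 12 4]. Elementwise product with the kernel and sum: 12·1 + 12·1 + 4·1.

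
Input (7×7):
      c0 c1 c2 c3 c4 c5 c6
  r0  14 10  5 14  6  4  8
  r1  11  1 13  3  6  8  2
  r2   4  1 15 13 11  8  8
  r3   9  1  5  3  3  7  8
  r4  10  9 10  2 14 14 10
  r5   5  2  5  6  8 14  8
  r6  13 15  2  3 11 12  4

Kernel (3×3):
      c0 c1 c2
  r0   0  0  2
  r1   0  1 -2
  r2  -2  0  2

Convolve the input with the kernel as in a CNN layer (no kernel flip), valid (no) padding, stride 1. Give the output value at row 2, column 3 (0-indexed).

The receptive field on the input at this output position is [13 11 8 / 3 3 7 / 2 14 14]. Elementwise product with the kernel and sum: 8·2 + 3·1 + 7·-2 + 2·-2 + 14·2.

29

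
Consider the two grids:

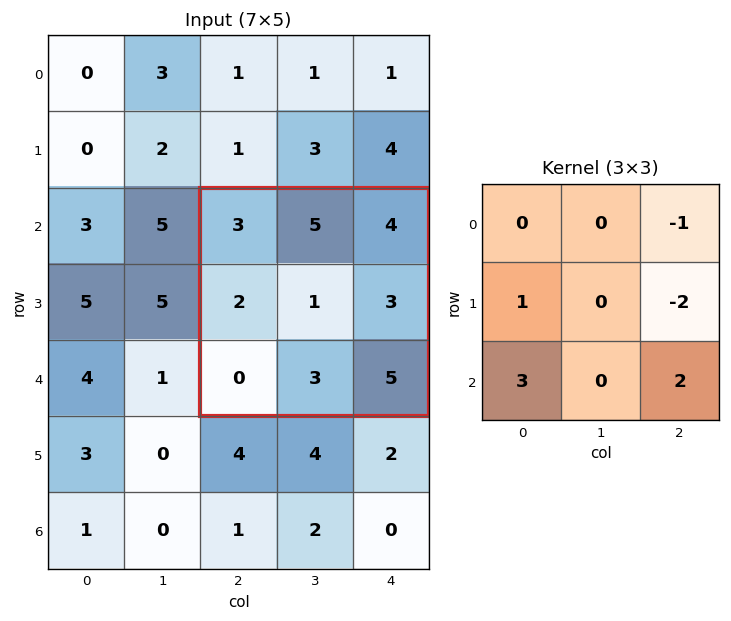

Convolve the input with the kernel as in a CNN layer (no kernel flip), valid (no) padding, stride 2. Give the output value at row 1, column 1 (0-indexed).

2

The receptive field on the input at this output position is [3 5 4 / 2 1 3 / 0 3 5]. Elementwise product with the kernel and sum: 4·-1 + 2·1 + 3·-2 + 0·3 + 5·2.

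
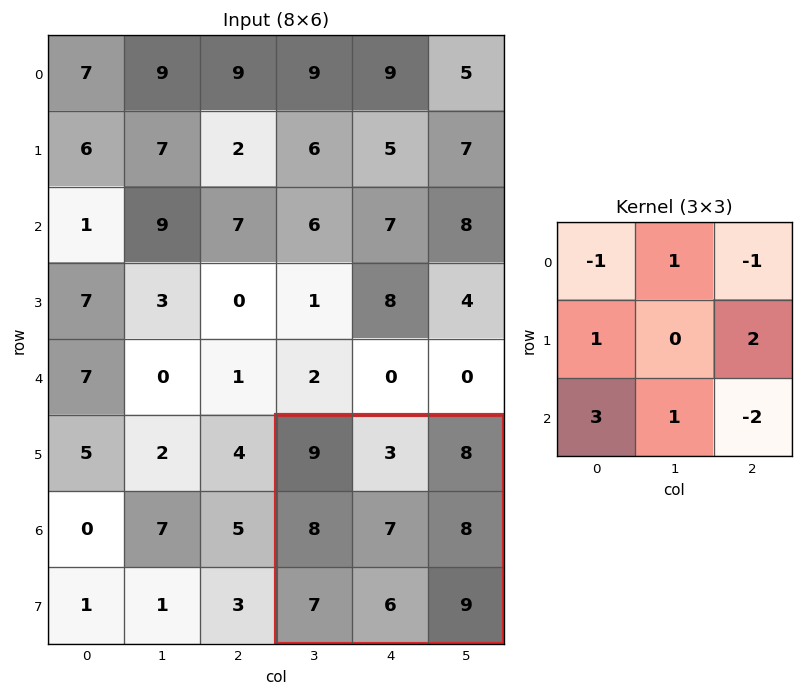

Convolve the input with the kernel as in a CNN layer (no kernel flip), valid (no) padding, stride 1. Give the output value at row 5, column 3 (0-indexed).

The receptive field on the input at this output position is [9 3 8 / 8 7 8 / 7 6 9]. Elementwise product with the kernel and sum: 9·-1 + 3·1 + 8·-1 + 8·1 + 8·2 + 7·3 + 6·1 + 9·-2.

19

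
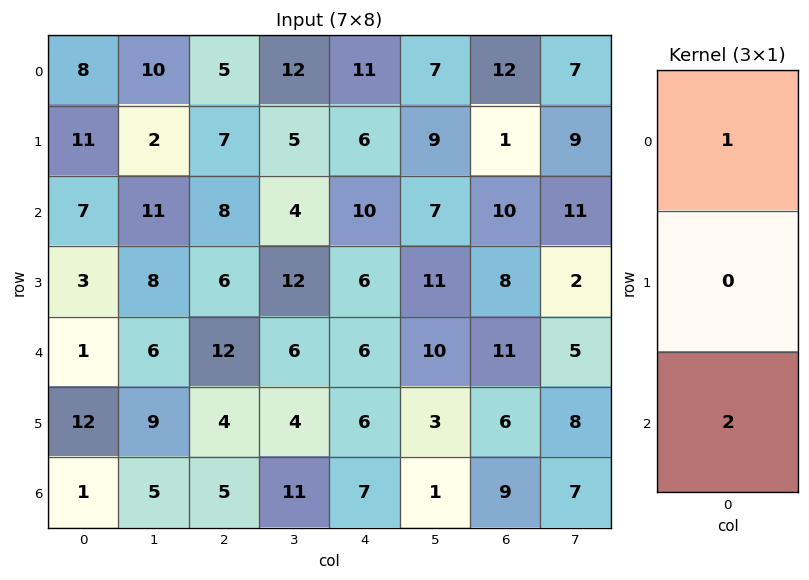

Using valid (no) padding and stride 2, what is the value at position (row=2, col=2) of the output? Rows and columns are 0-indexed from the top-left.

20

The receptive field on the input at this output position is [6 / 6 / 7]. Elementwise product with the kernel and sum: 6·1 + 7·2.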